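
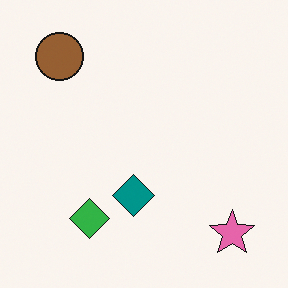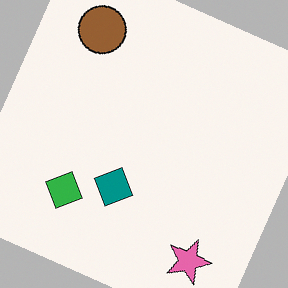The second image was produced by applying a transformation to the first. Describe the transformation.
The transformation is: rotated clockwise by a clearly visible amount.

Every shape is tilted by the same angle and the image corners show triangular fill wedges — a whole-image rotation by a non-right angle.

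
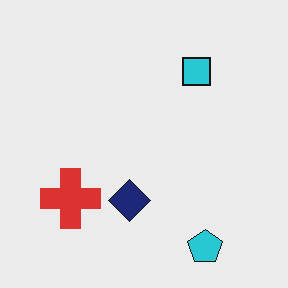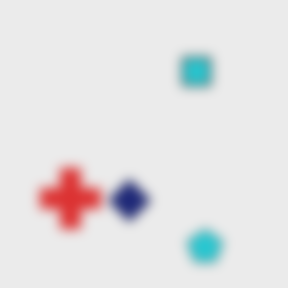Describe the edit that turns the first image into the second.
This is the original image heavily blurred.

Shape edges and outlines are uniformly softened across the whole image.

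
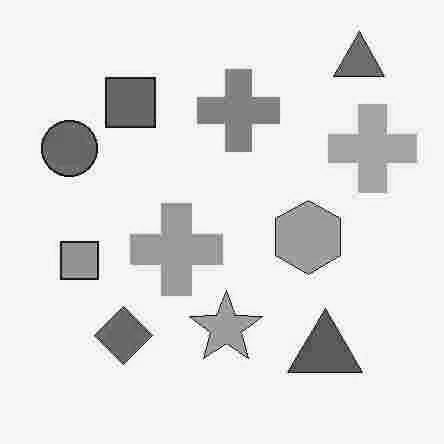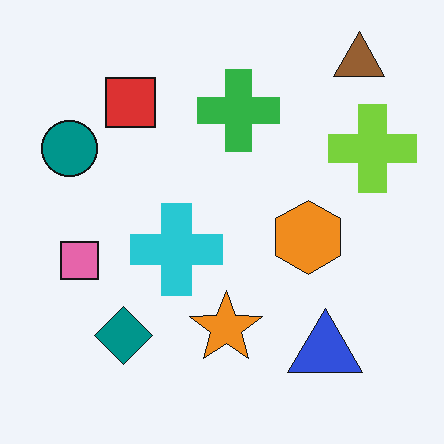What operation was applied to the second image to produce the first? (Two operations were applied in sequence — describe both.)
The first image is the second degraded with heavy JPEG compression, then converted to grayscale.

Blocky 8×8 compression artifacts appear around shape edges and the flat background shows ringing — characteristic JPEG degradation. All color is removed — every shape is now a shade of grey.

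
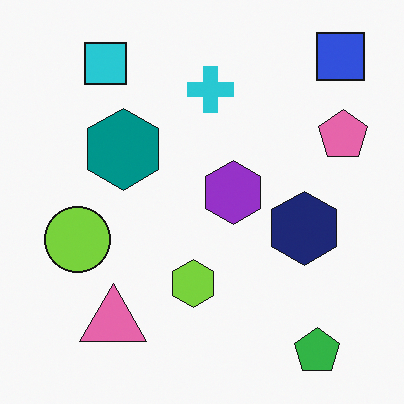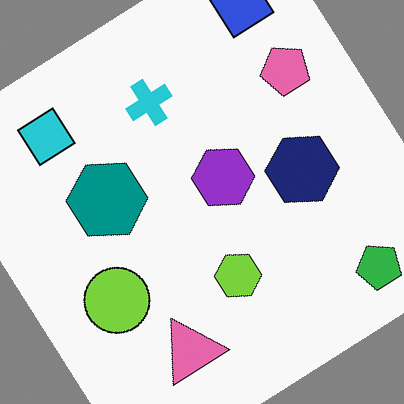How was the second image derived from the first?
This is the original image rotated counter-clockwise by a large amount — several tens of degrees.

Every shape is tilted by the same angle and the image corners show triangular fill wedges — a whole-image rotation by a non-right angle.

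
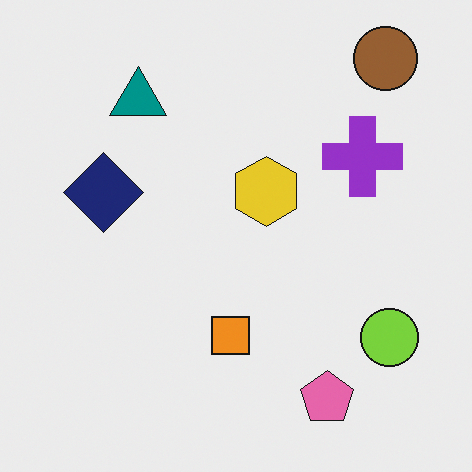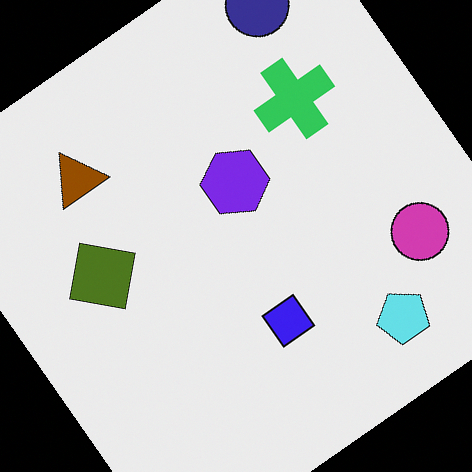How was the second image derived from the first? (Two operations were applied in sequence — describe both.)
The second image is the first rotated counter-clockwise by a large amount — several tens of degrees, then hue-shifted by a large amount.

Every shape is tilted by the same angle and the image corners show triangular fill wedges — a whole-image rotation by a non-right angle. Every shape's color has rotated by the same amount around the hue wheel — a uniform hue shift.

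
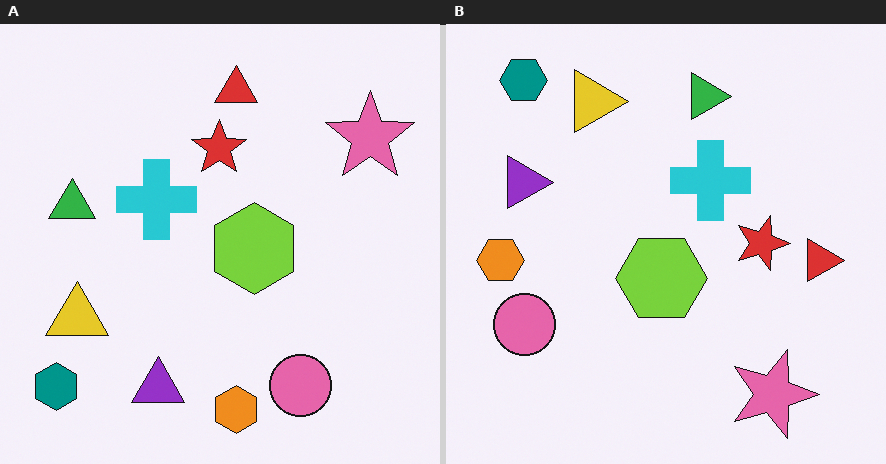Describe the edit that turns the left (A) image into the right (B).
The right (B) image is the left (A) rotated 90° clockwise.

The teal hexagon sits in the bottom-left of the left (A) image and the top-left of the right (B) — consistent with a whole-image 90° clockwise rotation.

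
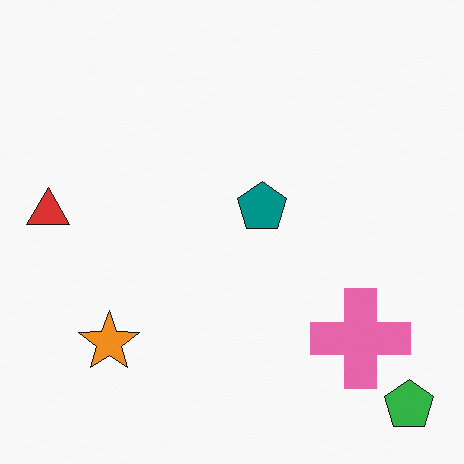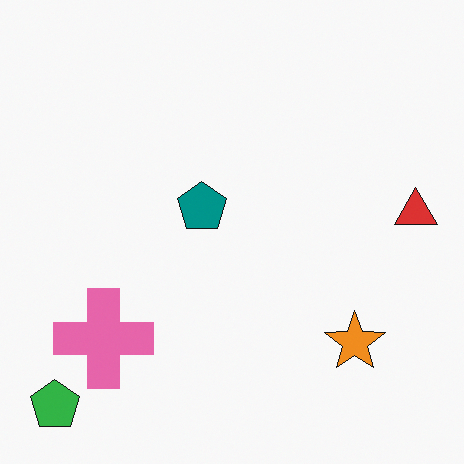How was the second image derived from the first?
The image was flipped horizontally (left ↔ right).

The red triangle is in the left of the first image and the right of the second — shapes on opposite sides of the vertical midline have swapped in a mirror flip.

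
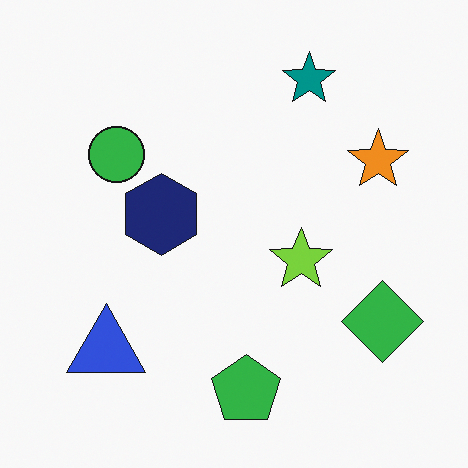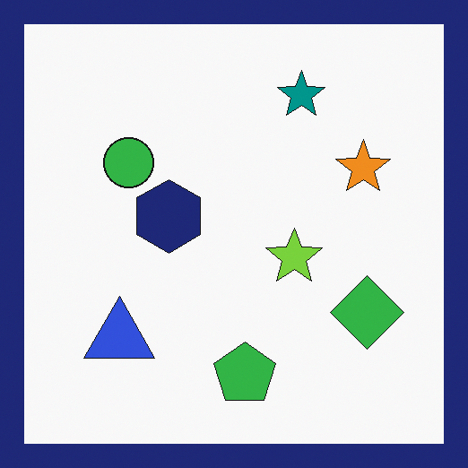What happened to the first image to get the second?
This is the original image framed with a navy border.

A solid navy frame runs around the edge of the second image, with the content slightly shrunk inside it.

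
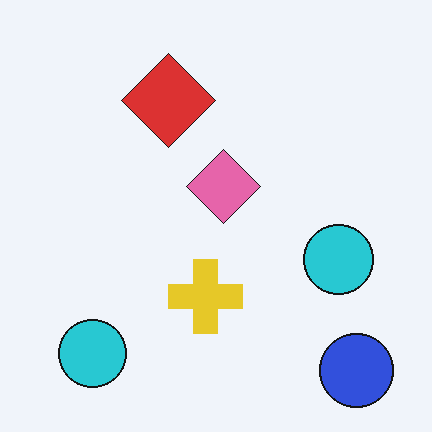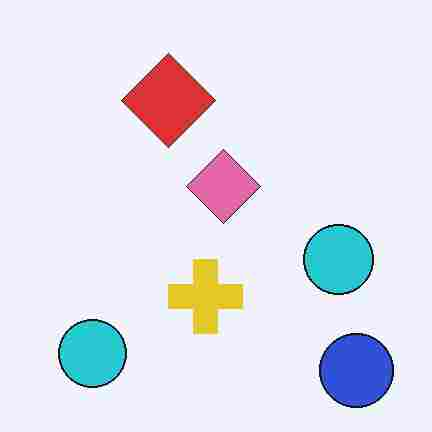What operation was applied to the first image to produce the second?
Degraded with heavy JPEG compression.

Blocky 8×8 compression artifacts appear around shape edges and the flat background shows ringing — characteristic JPEG degradation.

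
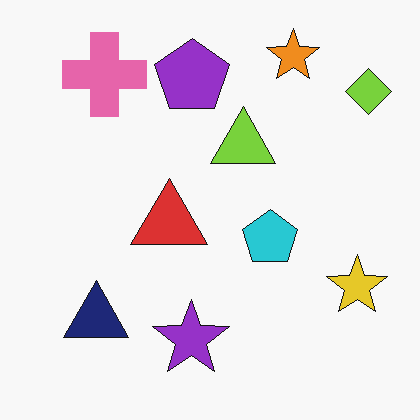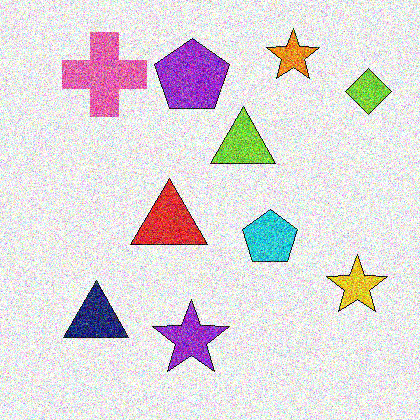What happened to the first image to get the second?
It was degraded with heavy additive noise.

Random speckle covers the whole image, including the flat background.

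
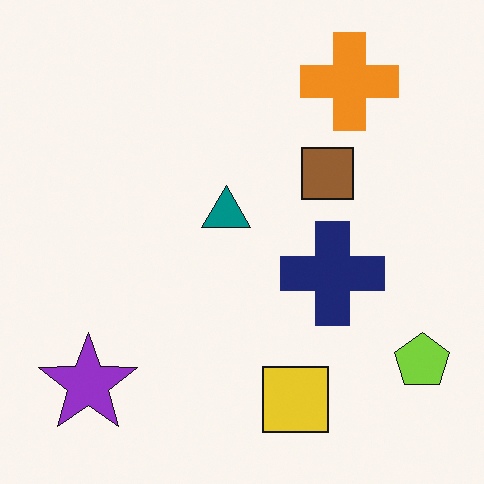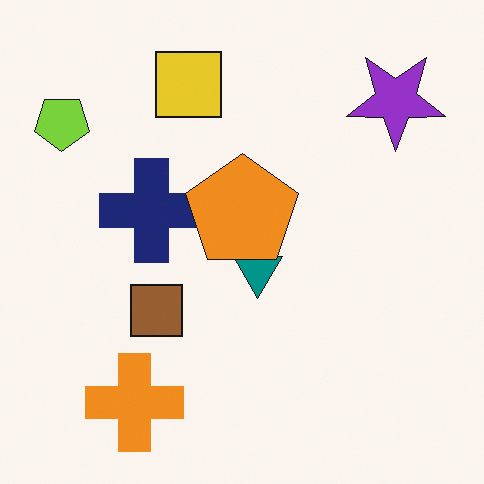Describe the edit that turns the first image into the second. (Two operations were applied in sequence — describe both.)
The image was rotated 180°, then overlaid with an additional orange pentagon.

The lime pentagon sits in the bottom-right of the first image and the top-left of the second — consistent with a whole-image 180° rotation. An orange pentagon appears in the second image that is absent from the first.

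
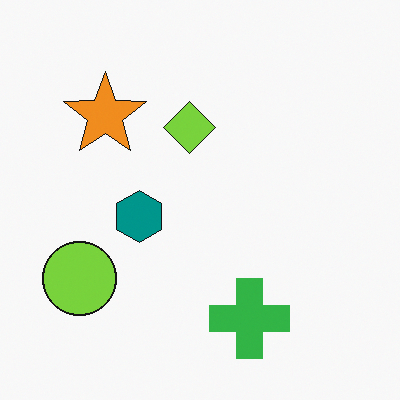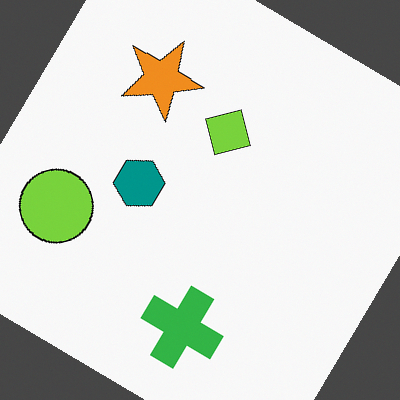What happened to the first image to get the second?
Rotated clockwise by a large amount — several tens of degrees.

Every shape is tilted by the same angle and the image corners show triangular fill wedges — a whole-image rotation by a non-right angle.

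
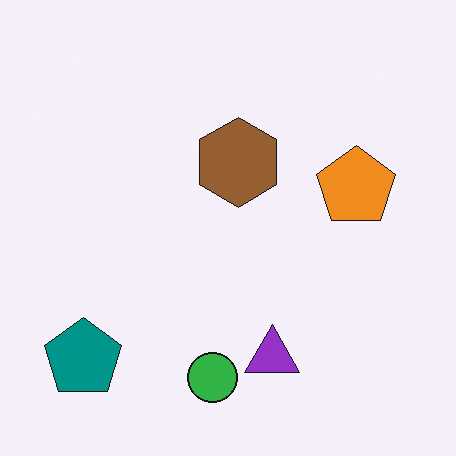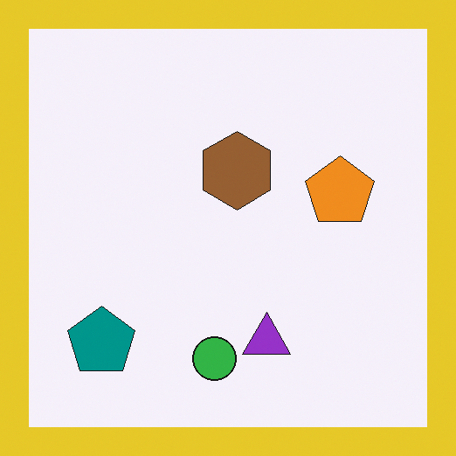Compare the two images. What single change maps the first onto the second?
Framed with a yellow border.

A solid yellow frame runs around the edge of the second image, with the content slightly shrunk inside it.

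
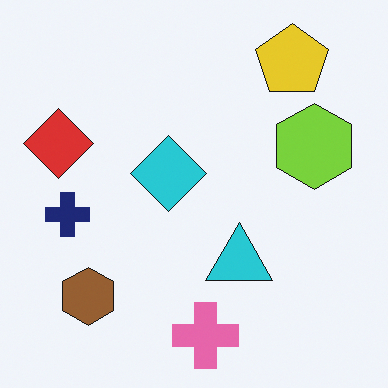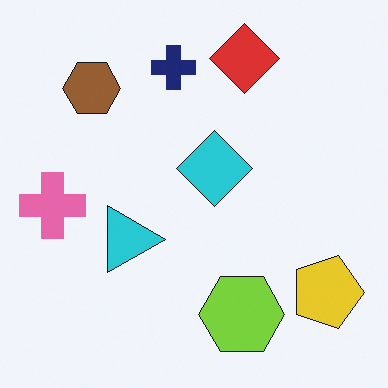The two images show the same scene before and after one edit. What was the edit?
The second image is the first rotated 90° clockwise.

The yellow pentagon sits in the top-right of the first image and the bottom-right of the second — consistent with a whole-image 90° clockwise rotation.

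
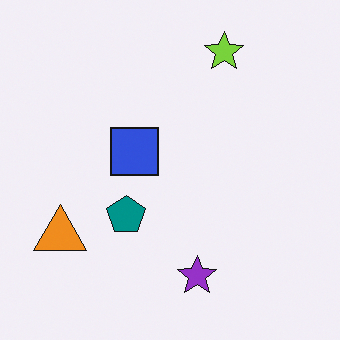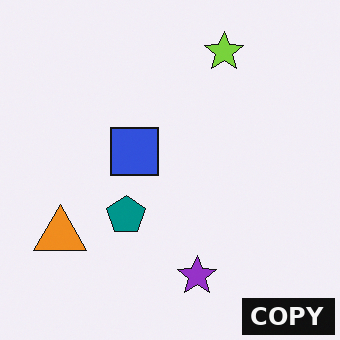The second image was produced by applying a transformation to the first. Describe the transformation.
This is the original image watermarked with the text "COPY" in the lower-right corner.

A dark label reading "COPY" appears in the lower-right corner.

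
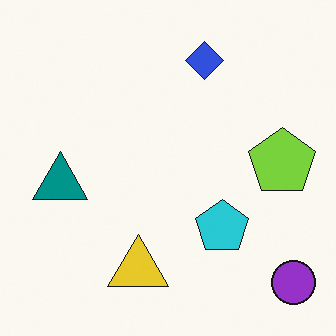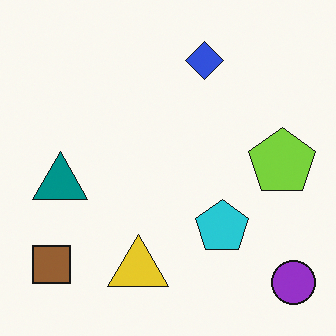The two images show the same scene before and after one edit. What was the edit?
This is the original image overlaid with an additional brown square.

A brown square appears in the second image that is absent from the first.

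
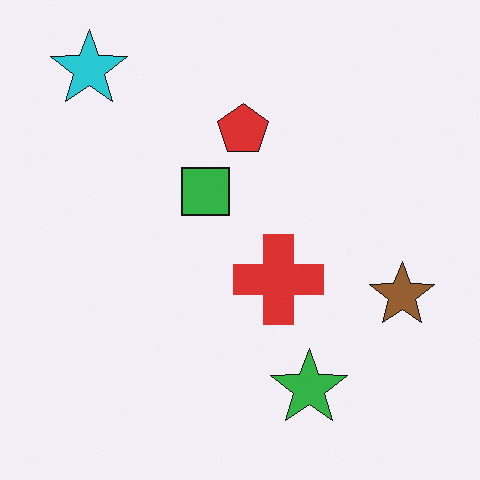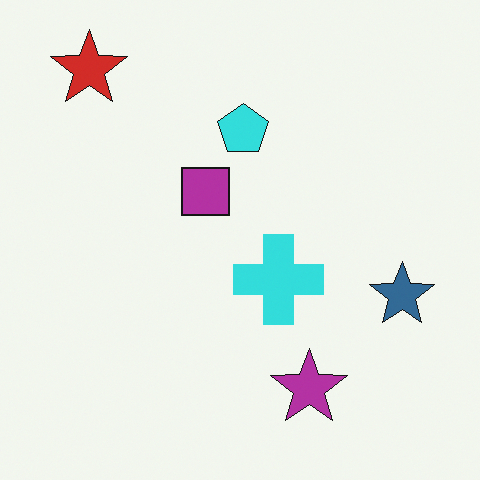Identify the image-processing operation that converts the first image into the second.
It was hue-shifted through roughly half the color wheel.

Every shape's color has rotated by the same amount around the hue wheel — a uniform hue shift.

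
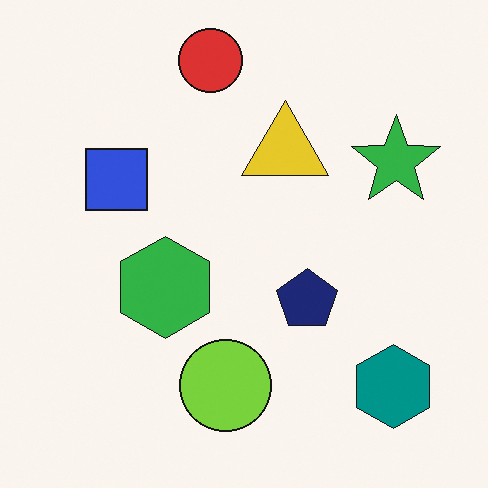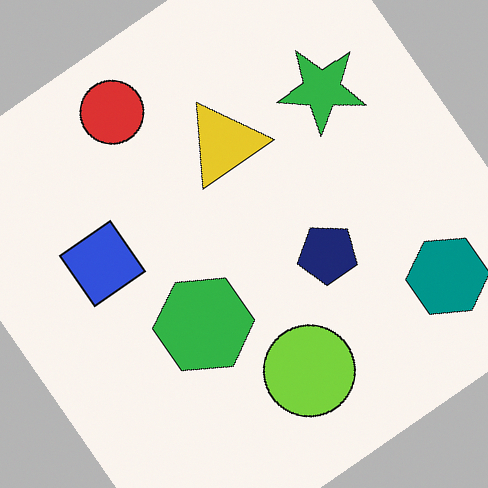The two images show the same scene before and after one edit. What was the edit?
The image was rotated counter-clockwise by a large amount — several tens of degrees.

Every shape is tilted by the same angle and the image corners show triangular fill wedges — a whole-image rotation by a non-right angle.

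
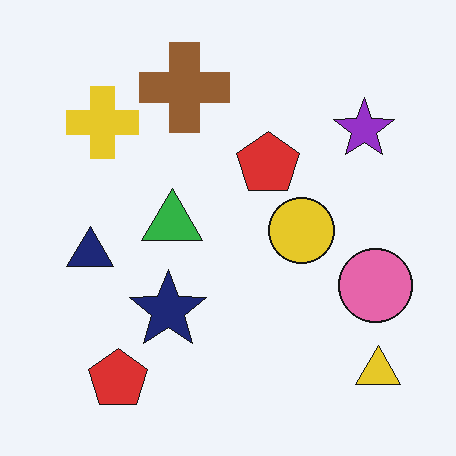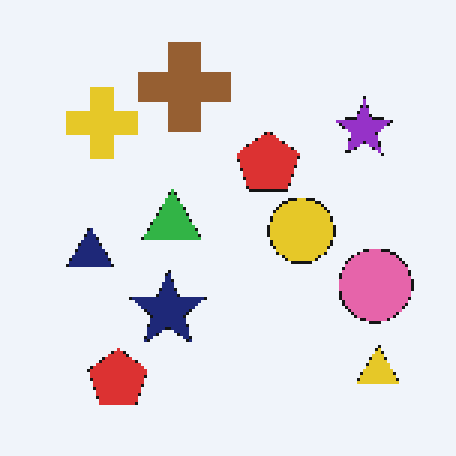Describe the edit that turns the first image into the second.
The second image is the first lightly pixelated (a mild mosaic effect).

Shapes are reduced to large square blocks; fine edges and outlines are lost — a downscale-then-upscale (mosaic) effect.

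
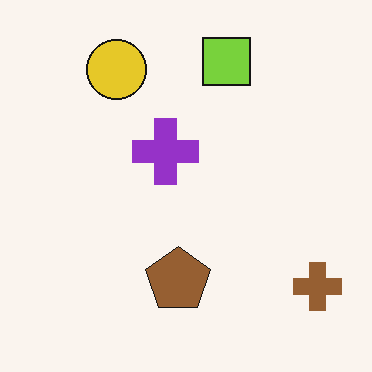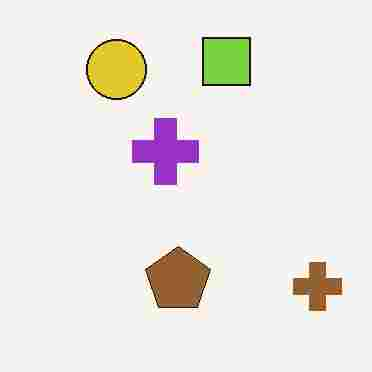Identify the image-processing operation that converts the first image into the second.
The transformation is: degraded with heavy JPEG compression.

Blocky 8×8 compression artifacts appear around shape edges and the flat background shows ringing — characteristic JPEG degradation.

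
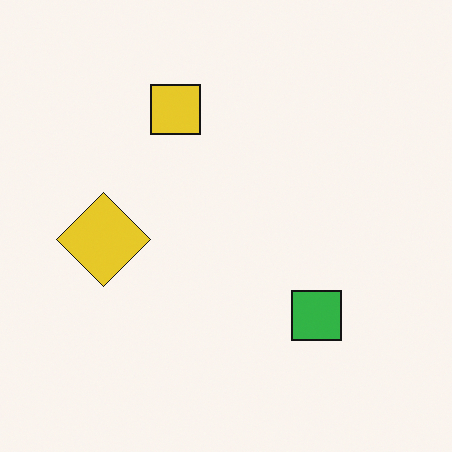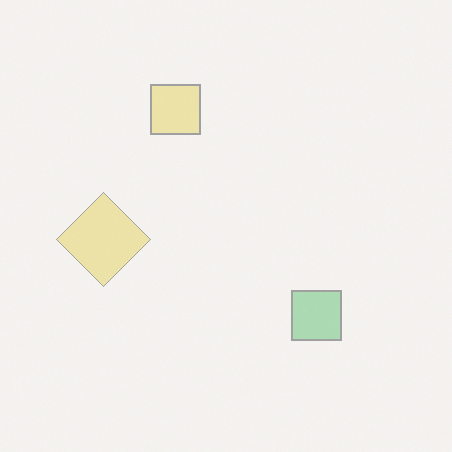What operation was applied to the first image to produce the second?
Washed out (contrast reduced).

Tones are pushed toward mid-grey across the whole image — a global contrast change.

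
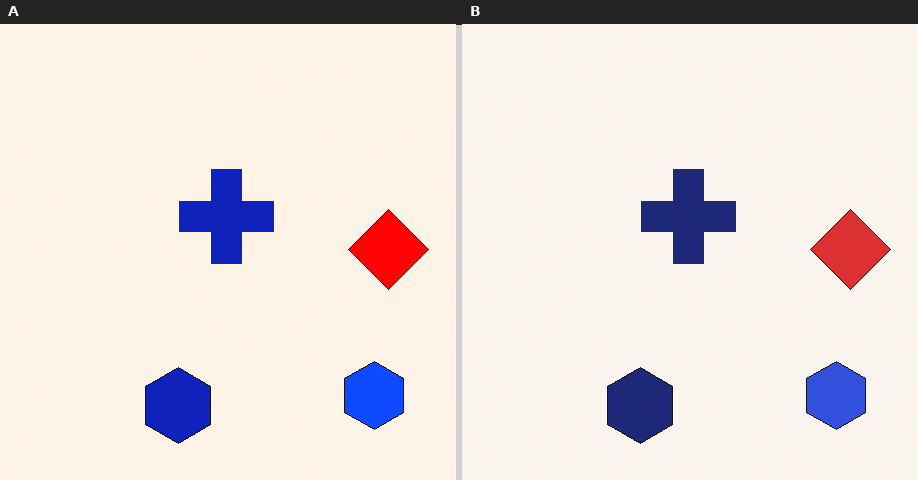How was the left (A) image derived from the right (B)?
The image was made much more vivid (saturation change).

All colors are more vivid — a global saturation change.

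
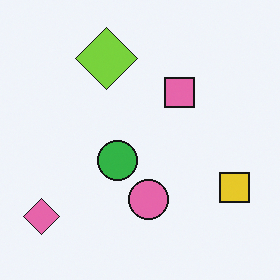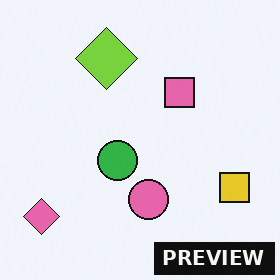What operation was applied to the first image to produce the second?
The second image is the first watermarked with the text "PREVIEW" in the lower-right corner.

A dark label reading "PREVIEW" appears in the lower-right corner.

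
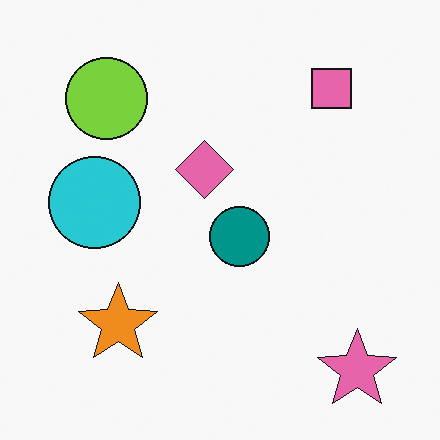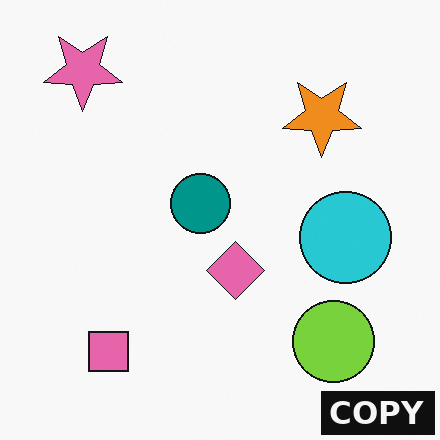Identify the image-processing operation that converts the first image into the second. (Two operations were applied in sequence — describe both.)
This is the original image rotated 180°, then watermarked with the text "COPY" in the lower-right corner.

The pink star sits in the bottom-right of the first image and the top-left of the second — consistent with a whole-image 180° rotation. A dark label reading "COPY" appears in the lower-right corner.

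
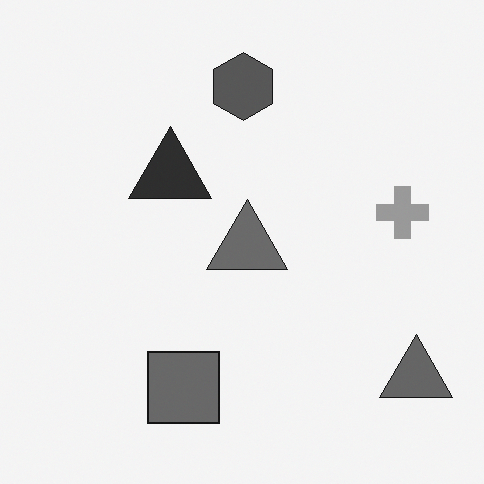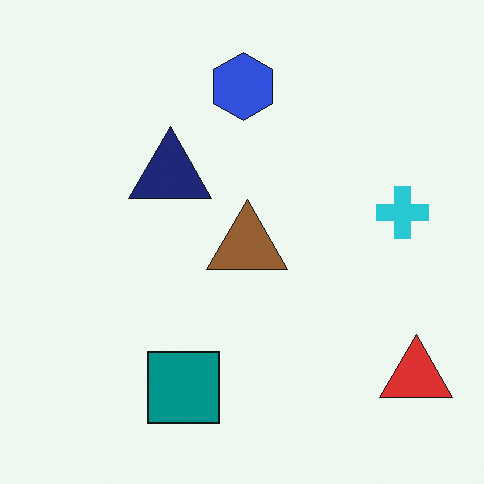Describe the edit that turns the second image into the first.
The transformation is: converted to grayscale.

All color is removed — every shape is now a shade of grey.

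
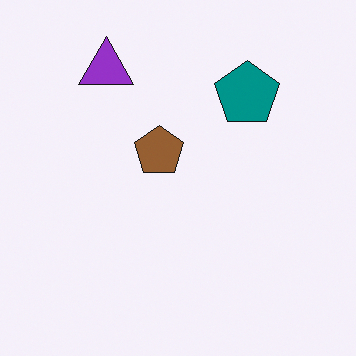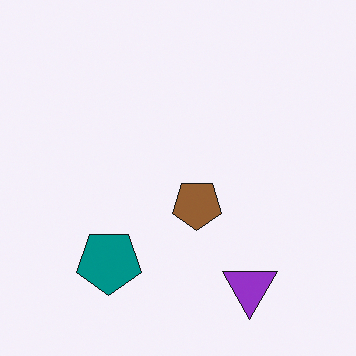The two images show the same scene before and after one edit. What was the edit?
It was rotated 180°.

The purple triangle sits in the top-left of the first image and the bottom-right of the second — consistent with a whole-image 180° rotation.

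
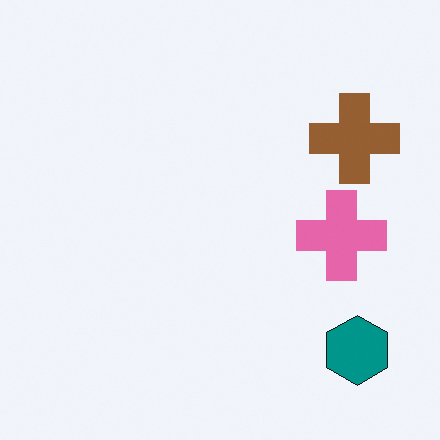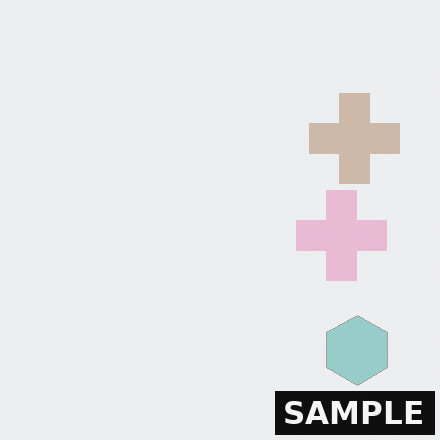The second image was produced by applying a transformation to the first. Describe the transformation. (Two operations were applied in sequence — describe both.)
The second image is the first washed out (contrast reduced), then watermarked with the text "SAMPLE" in the lower-right corner.

Tones are pushed toward mid-grey across the whole image — a global contrast change. A dark label reading "SAMPLE" appears in the lower-right corner.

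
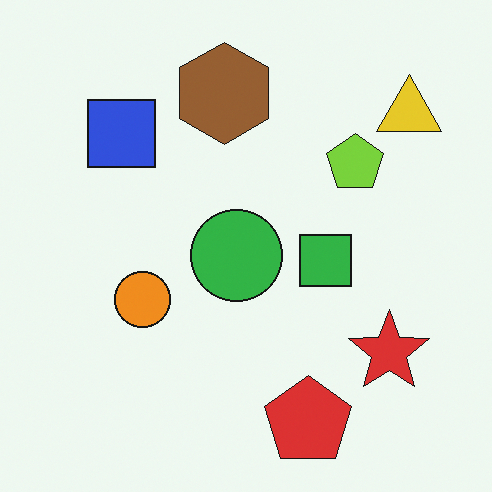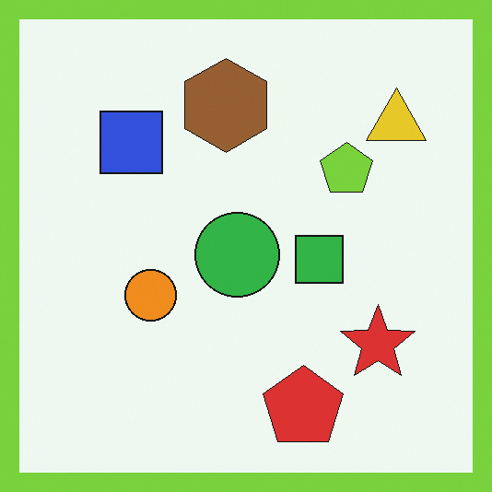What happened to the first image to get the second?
The second image is the first framed with a lime border.

A solid lime frame runs around the edge of the second image, with the content slightly shrunk inside it.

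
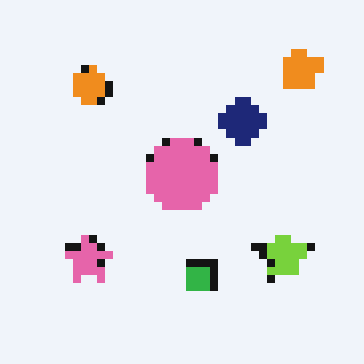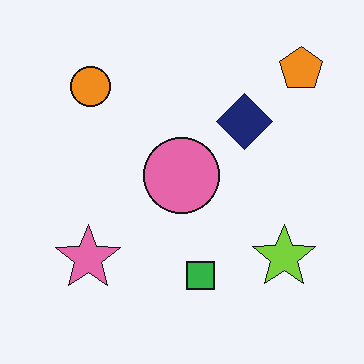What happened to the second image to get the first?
The transformation is: moderately pixelated.

Shapes are reduced to large square blocks; fine edges and outlines are lost — a downscale-then-upscale (mosaic) effect.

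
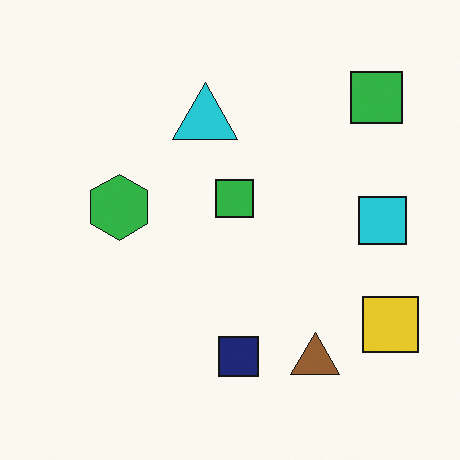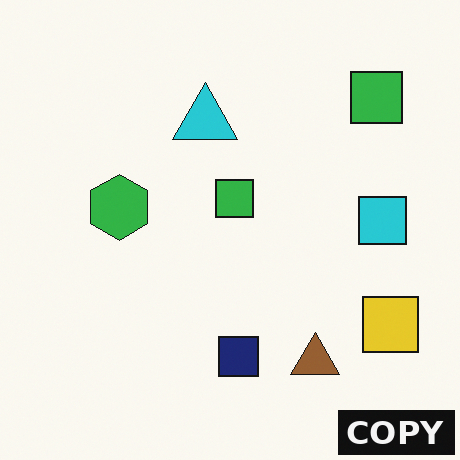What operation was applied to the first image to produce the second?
This is the original image watermarked with the text "COPY" in the lower-right corner.

A dark label reading "COPY" appears in the lower-right corner.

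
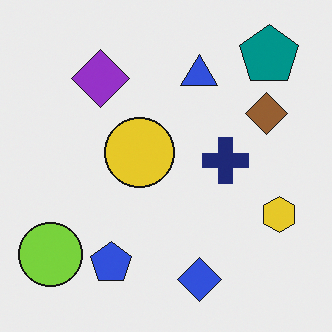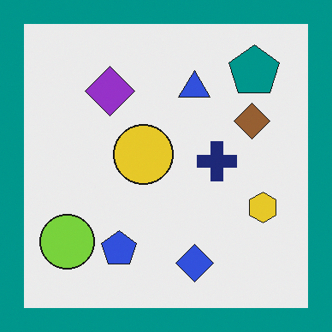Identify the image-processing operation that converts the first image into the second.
The transformation is: framed with a teal border.

A solid teal frame runs around the edge of the second image, with the content slightly shrunk inside it.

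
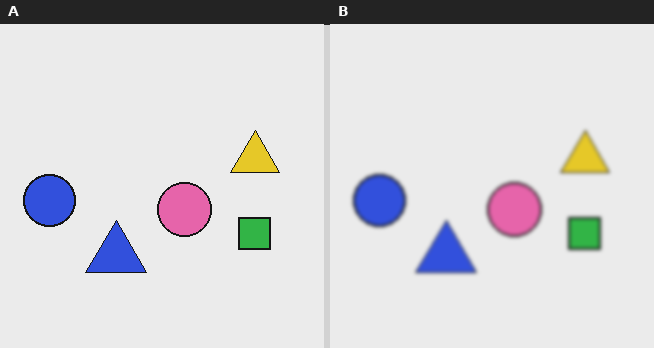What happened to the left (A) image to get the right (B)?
The right (B) image is the left (A) slightly softened.

Shape edges and outlines are uniformly softened across the whole image.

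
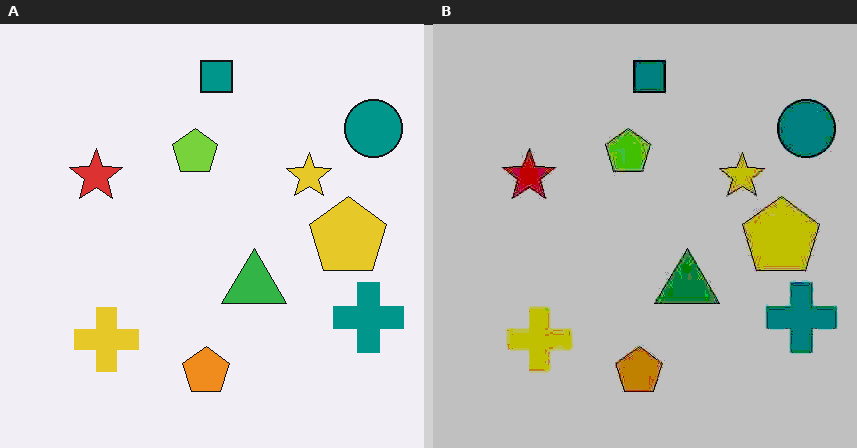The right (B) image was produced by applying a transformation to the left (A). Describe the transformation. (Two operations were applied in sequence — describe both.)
This is the original image heavily JPEG-compressed with obvious blocking artifacts, then heavily posterized to just a handful of flat colors.

Blocky 8×8 compression artifacts appear around shape edges and the flat background shows ringing — characteristic JPEG degradation. Each flat color has snapped to a coarser quantized level — most visibly, the near-white background has dropped to a flat grey.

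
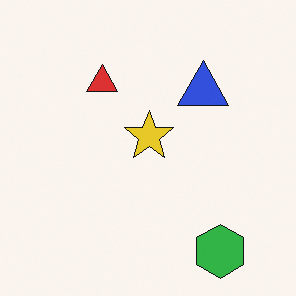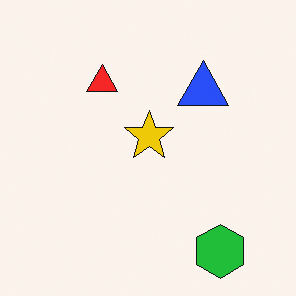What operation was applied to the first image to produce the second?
The image was slightly oversaturated.

All colors are more vivid — a global saturation change.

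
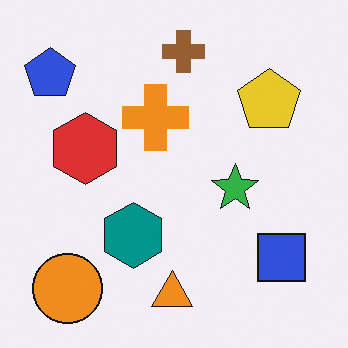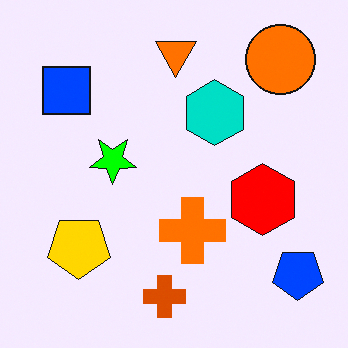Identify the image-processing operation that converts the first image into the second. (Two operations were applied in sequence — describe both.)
Rotated 180°, then made much more vivid (saturation change).

The blue pentagon sits in the top-left of the first image and the bottom-right of the second — consistent with a whole-image 180° rotation. All colors are more vivid — a global saturation change.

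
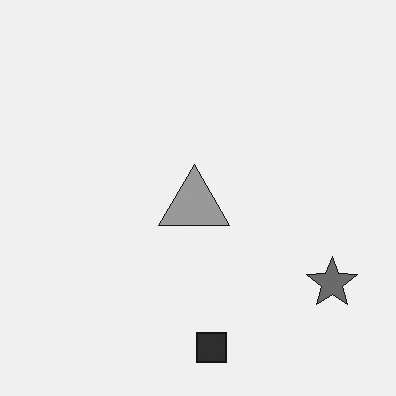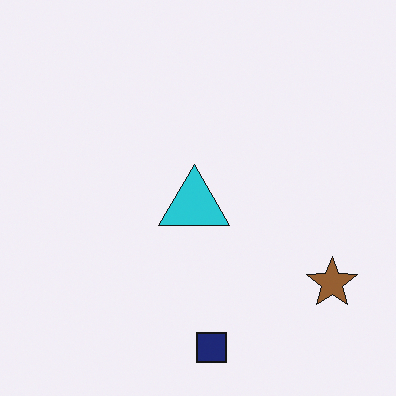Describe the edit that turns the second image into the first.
The transformation is: converted to grayscale.

All color is removed — every shape is now a shade of grey.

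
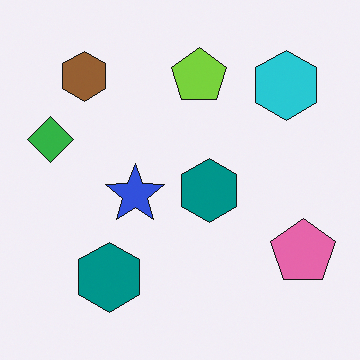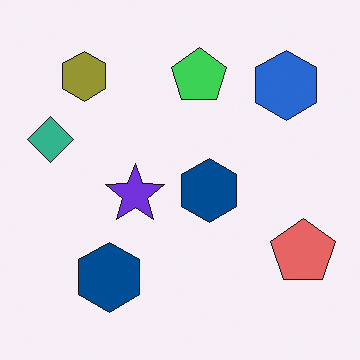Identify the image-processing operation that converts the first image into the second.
This is the original image hue-shifted slightly.

Every shape's color has rotated by the same amount around the hue wheel — a uniform hue shift.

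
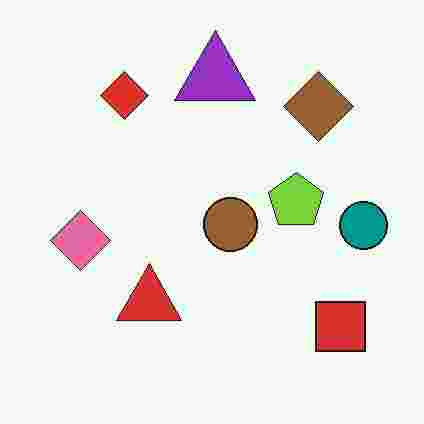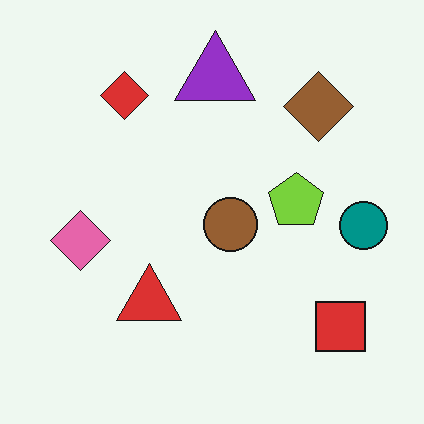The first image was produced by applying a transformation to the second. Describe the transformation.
This is the original image heavily JPEG-compressed with obvious blocking artifacts.

Blocky 8×8 compression artifacts appear around shape edges and the flat background shows ringing — characteristic JPEG degradation.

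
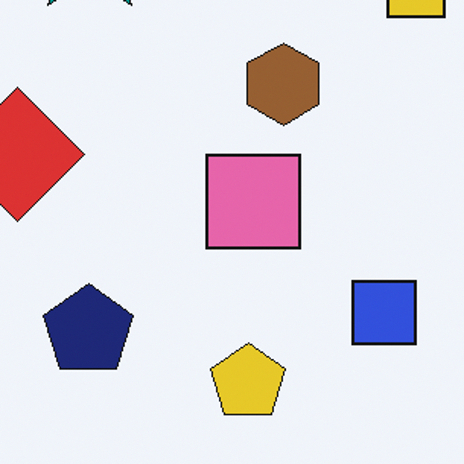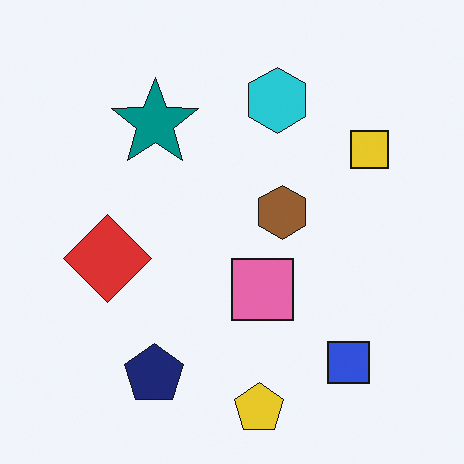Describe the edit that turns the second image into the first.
The transformation is: cropped slightly and scaled back up.

The visible shapes are larger and the field of view is narrower; shapes near the original edges may be partly or wholly outside the frame — a crop-and-rescale.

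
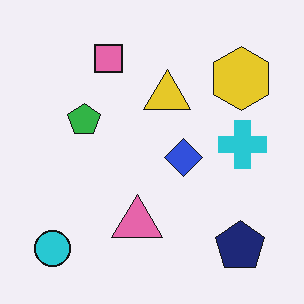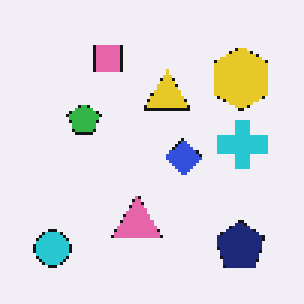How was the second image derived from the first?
This is the original image lightly pixelated (a mild mosaic effect).

Shapes are reduced to large square blocks; fine edges and outlines are lost — a downscale-then-upscale (mosaic) effect.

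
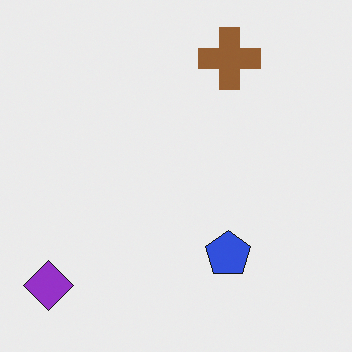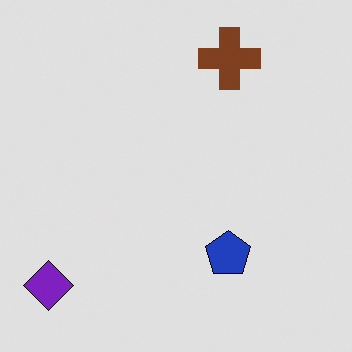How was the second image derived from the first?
The transformation is: moderately posterized.

Each flat color has snapped to a coarser quantized level — most visibly, the near-white background has dropped to a flat grey.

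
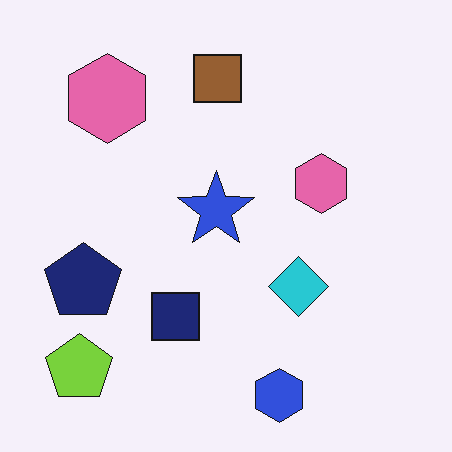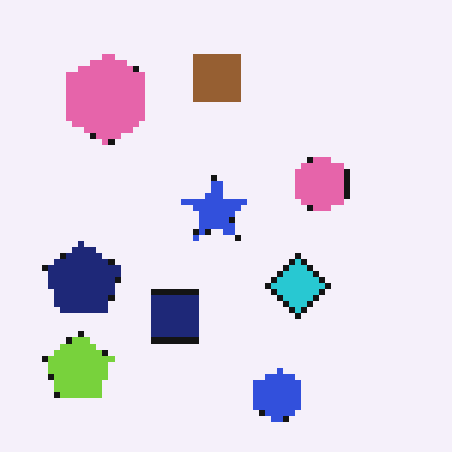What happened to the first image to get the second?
The image was pixelated into visible square blocks.

Shapes are reduced to large square blocks; fine edges and outlines are lost — a downscale-then-upscale (mosaic) effect.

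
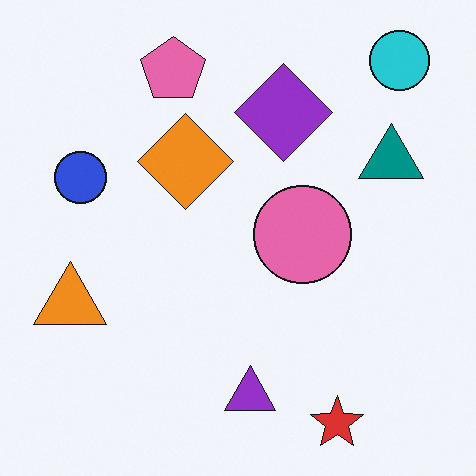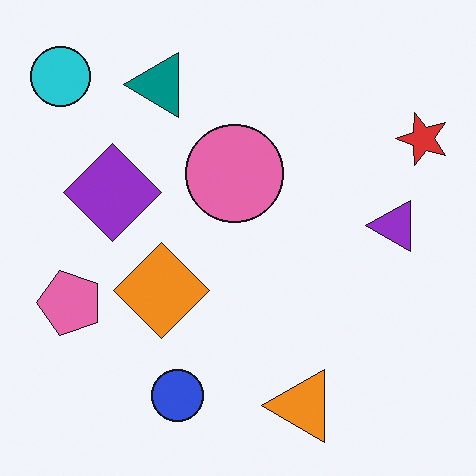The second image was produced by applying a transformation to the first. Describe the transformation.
Rotated 90° counter-clockwise.

The cyan circle sits in the top-right of the first image and the top-left of the second — consistent with a whole-image 90° counter-clockwise rotation.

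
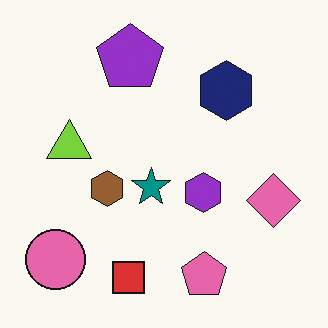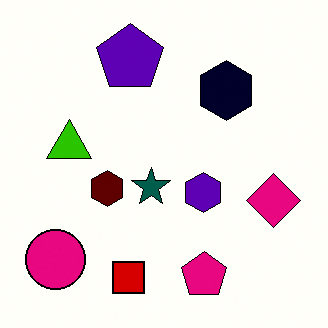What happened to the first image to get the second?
The image was boosted in contrast.

Tones are pushed away from mid-grey across the whole image — a global contrast change.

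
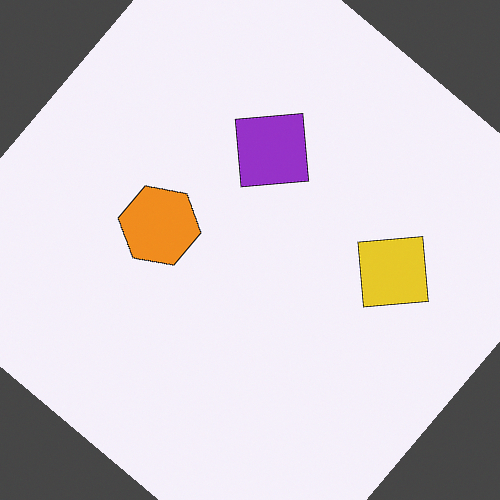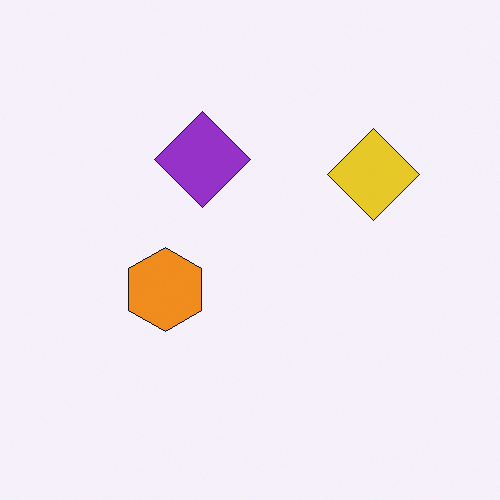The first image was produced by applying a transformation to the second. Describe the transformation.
The first image is the second rotated clockwise by a large amount — several tens of degrees.

Every shape is tilted by the same angle and the image corners show triangular fill wedges — a whole-image rotation by a non-right angle.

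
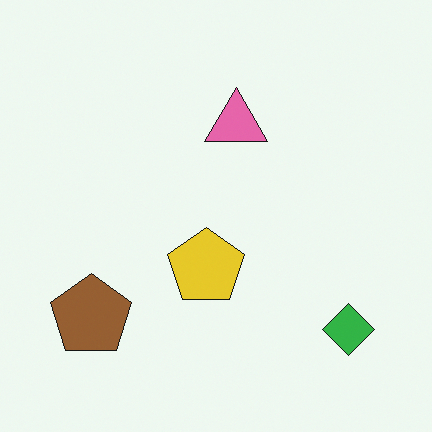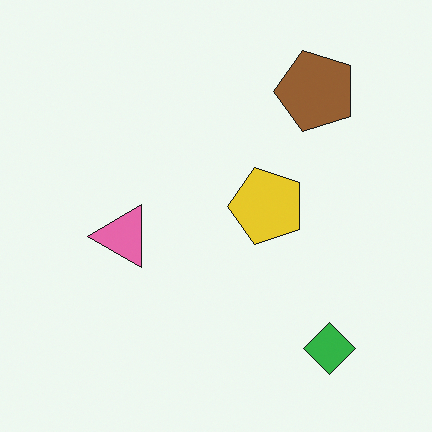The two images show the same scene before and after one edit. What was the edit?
This is the original image transposed (reflected across the top-left ↔ bottom-right diagonal).

Shapes have swapped their row and column positions — what was in the top-right is now in the bottom-left — a diagonal reflection.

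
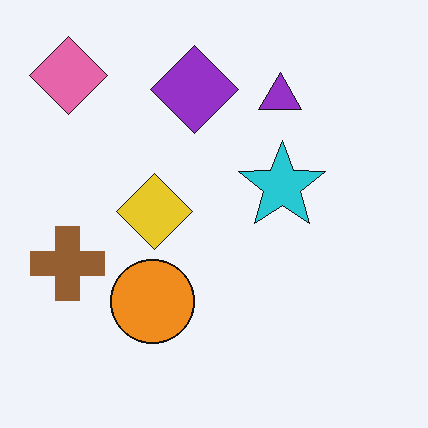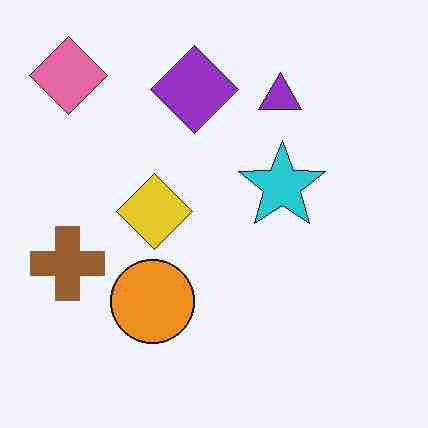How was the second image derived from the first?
This is the original image degraded with heavy JPEG compression.

Blocky 8×8 compression artifacts appear around shape edges and the flat background shows ringing — characteristic JPEG degradation.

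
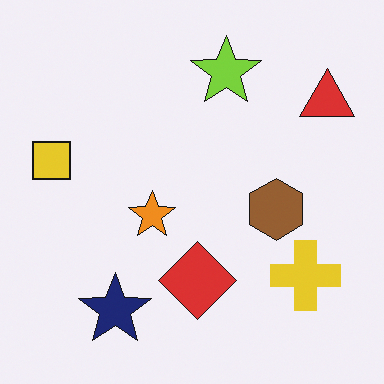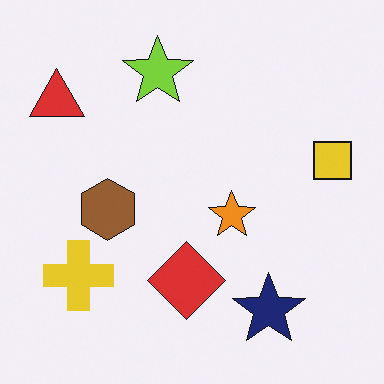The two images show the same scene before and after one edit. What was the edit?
The transformation is: flipped horizontally (left ↔ right).

The yellow square is in the left of the first image and the right of the second — shapes on opposite sides of the vertical midline have swapped in a mirror flip.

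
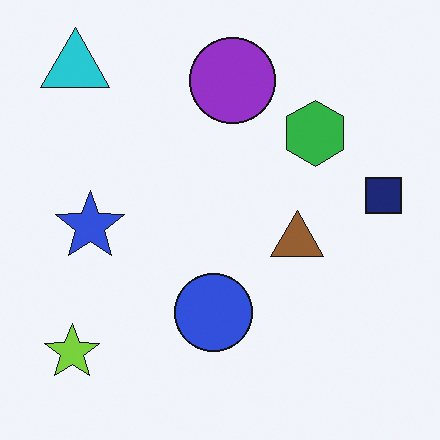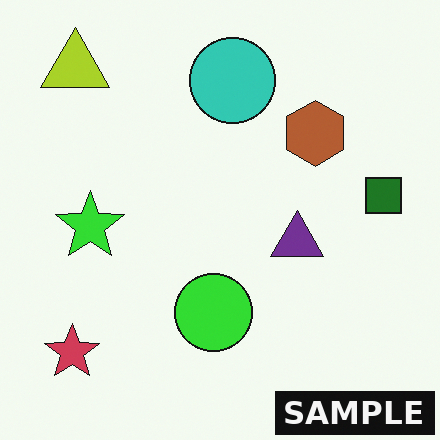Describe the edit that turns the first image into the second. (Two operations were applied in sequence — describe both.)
The image was hue-shifted by a large amount, then watermarked with the text "SAMPLE" in the lower-right corner.

Every shape's color has rotated by the same amount around the hue wheel — a uniform hue shift. A dark label reading "SAMPLE" appears in the lower-right corner.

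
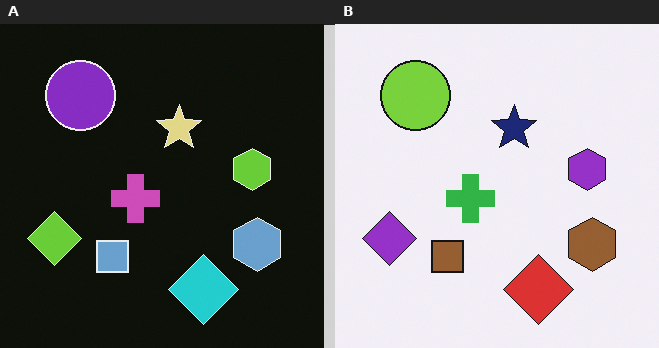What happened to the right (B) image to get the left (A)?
The image was color-inverted (negative).

The light background has become dark and every shape's color is its complement — a photographic negative.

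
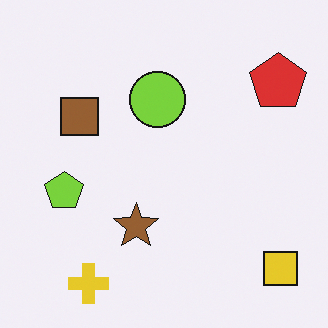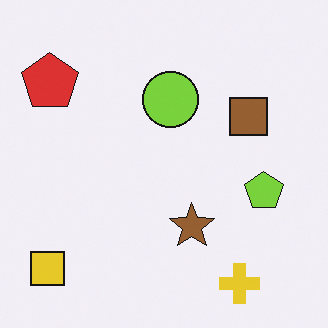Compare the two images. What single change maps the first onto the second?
The transformation is: flipped horizontally (left ↔ right).

The yellow square is in the bottom-right of the first image and the bottom-left of the second — shapes on opposite sides of the vertical midline have swapped in a mirror flip.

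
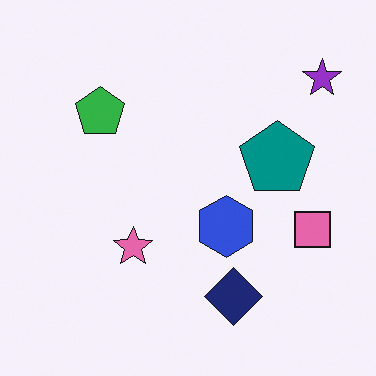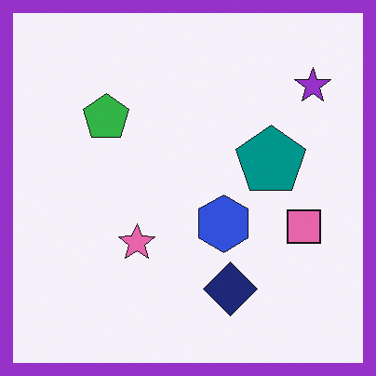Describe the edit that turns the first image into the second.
The second image is the first framed with a purple border.

A solid purple frame runs around the edge of the second image, with the content slightly shrunk inside it.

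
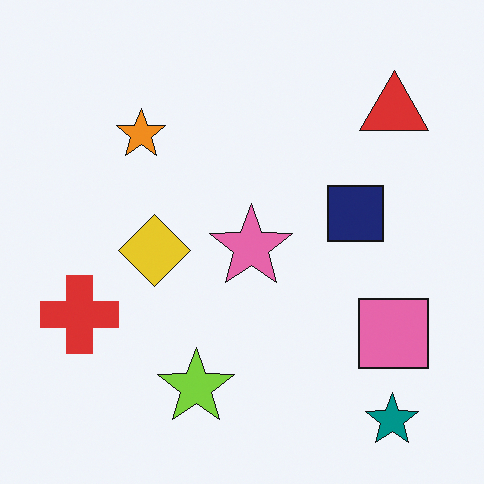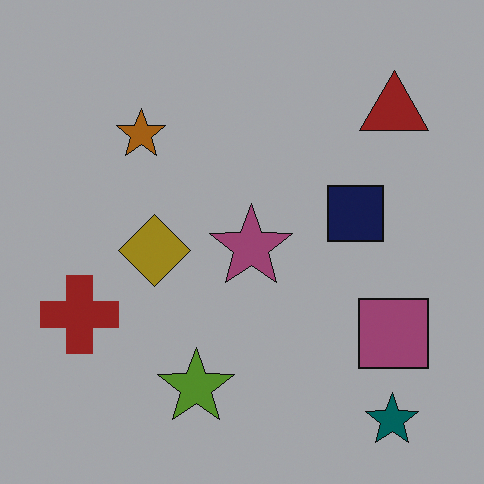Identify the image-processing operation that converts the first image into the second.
Noticeably darkened.

Every pixel — background and shapes alike — is uniformly darkened.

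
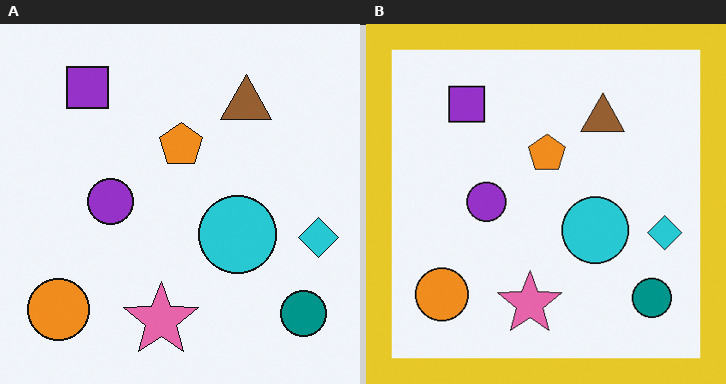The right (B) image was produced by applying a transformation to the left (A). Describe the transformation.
The transformation is: framed with a yellow border.

A solid yellow frame runs around the edge of the right (B) image, with the content slightly shrunk inside it.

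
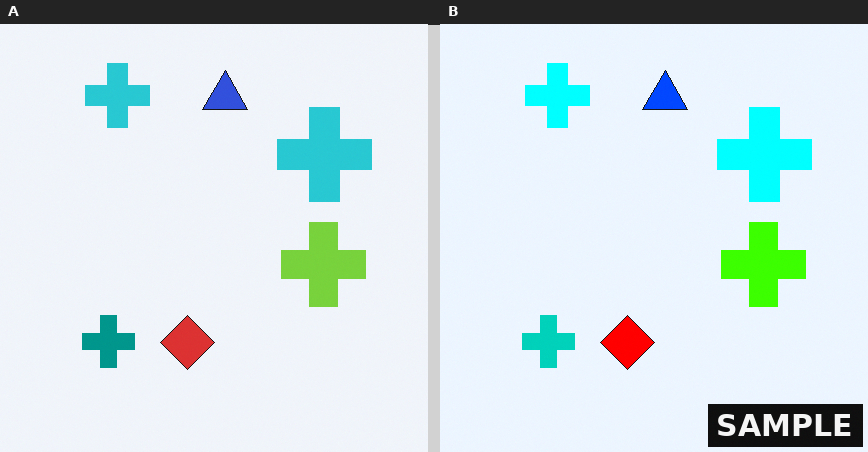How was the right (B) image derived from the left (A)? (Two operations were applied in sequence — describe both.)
It was heavily oversaturated, then watermarked with the text "SAMPLE" in the lower-right corner.

All colors are more vivid — a global saturation change. A dark label reading "SAMPLE" appears in the lower-right corner.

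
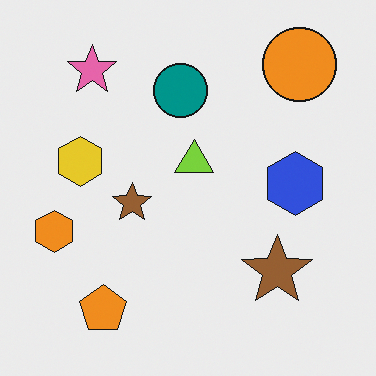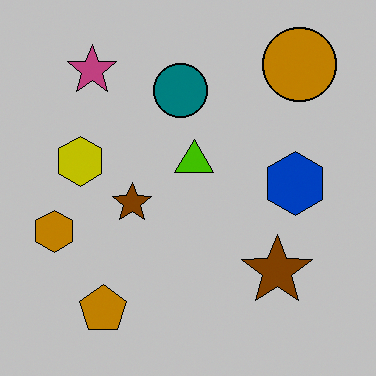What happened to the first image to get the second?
Heavily posterized to just a handful of flat colors.

Each flat color has snapped to a coarser quantized level — most visibly, the near-white background has dropped to a flat grey.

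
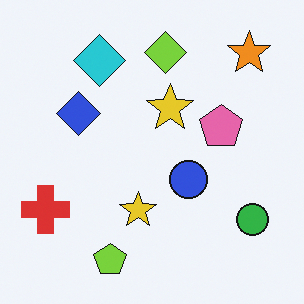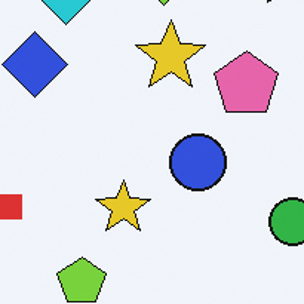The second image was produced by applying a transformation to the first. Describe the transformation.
The second image is the first cropped to a modestly smaller region and rescaled.

The visible shapes are larger and the field of view is narrower; shapes near the original edges may be partly or wholly outside the frame — a crop-and-rescale.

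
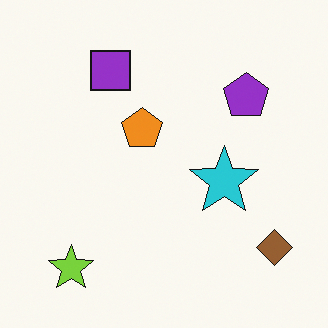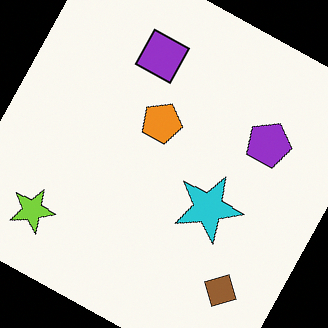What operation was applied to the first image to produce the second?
It was rotated clockwise by a clearly visible amount.

Every shape is tilted by the same angle and the image corners show triangular fill wedges — a whole-image rotation by a non-right angle.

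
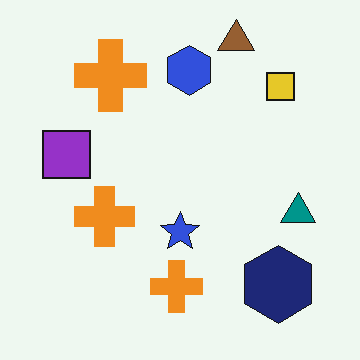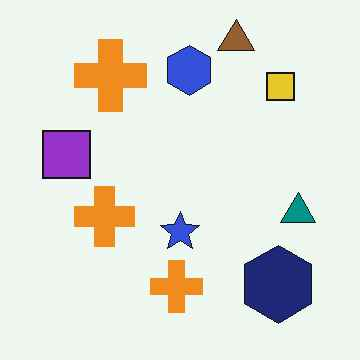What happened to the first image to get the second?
This is the original image JPEG-compressed with visible artifacts.

Blocky 8×8 compression artifacts appear around shape edges and the flat background shows ringing — characteristic JPEG degradation.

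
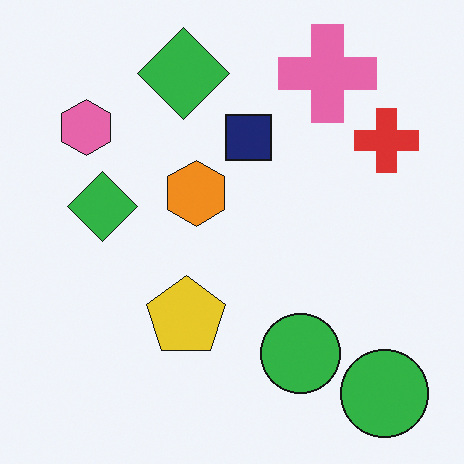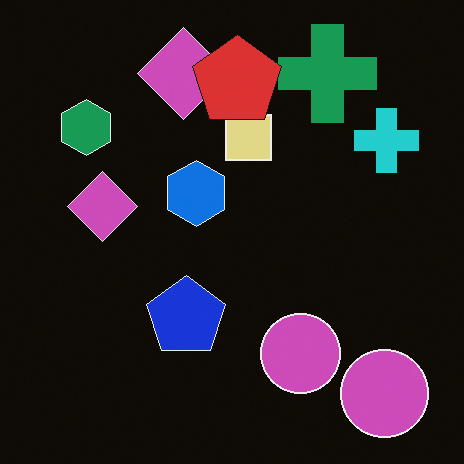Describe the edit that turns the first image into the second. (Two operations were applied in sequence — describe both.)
Color-inverted (negative), then overlaid with an additional red pentagon.

The light background has become dark and every shape's color is its complement — a photographic negative. A red pentagon appears in the second image that is absent from the first.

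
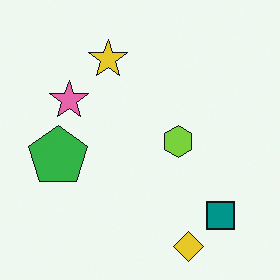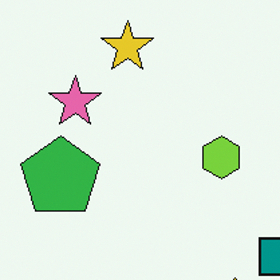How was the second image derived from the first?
It was cropped slightly and scaled back up.

The visible shapes are larger and the field of view is narrower; shapes near the original edges may be partly or wholly outside the frame — a crop-and-rescale.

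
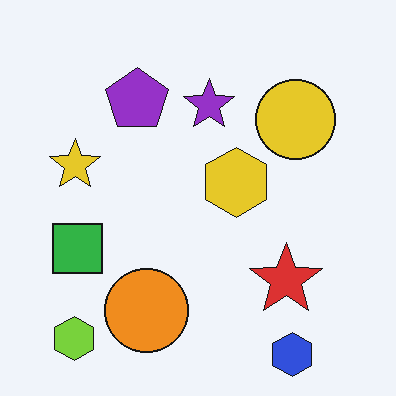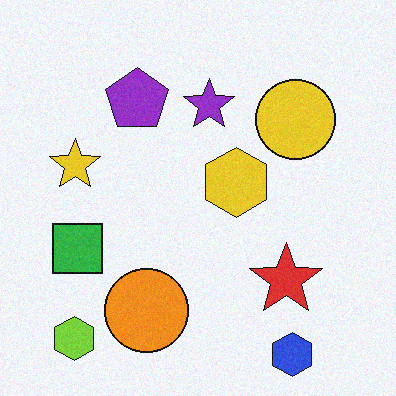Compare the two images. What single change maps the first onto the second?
It was degraded with a light layer of grain.

Random speckle covers the whole image, including the flat background.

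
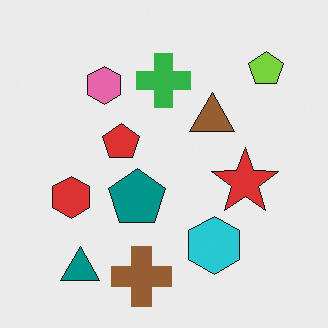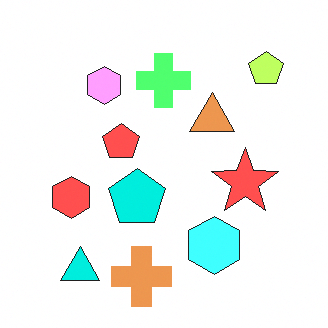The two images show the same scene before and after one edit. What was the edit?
The second image is the first noticeably brightened.

Every pixel — background and shapes alike — is uniformly brightened.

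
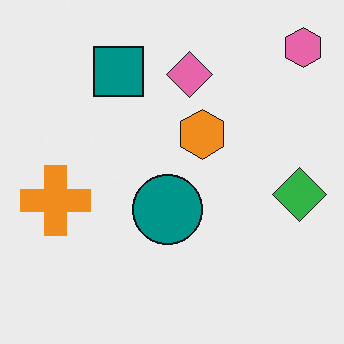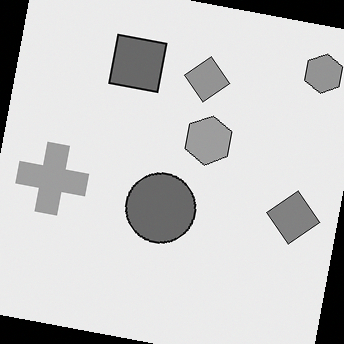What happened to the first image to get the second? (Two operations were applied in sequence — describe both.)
It was converted to grayscale, then rotated clockwise by a small amount.

All color is removed — every shape is now a shade of grey. Every shape is tilted by the same angle and the image corners show triangular fill wedges — a whole-image rotation by a non-right angle.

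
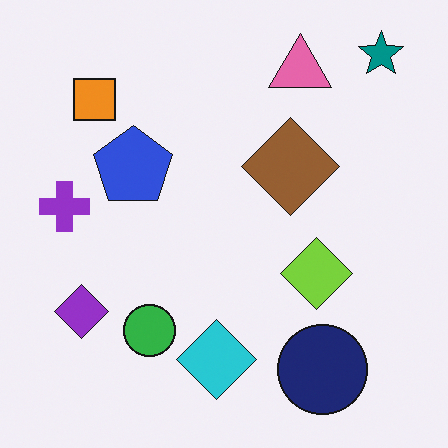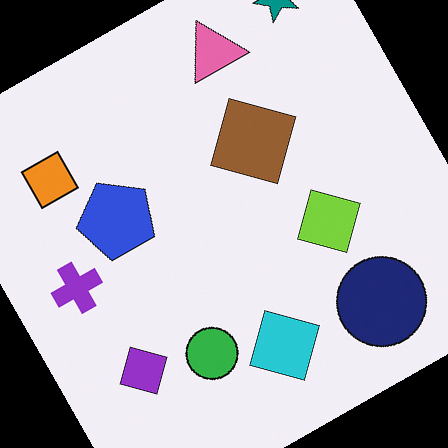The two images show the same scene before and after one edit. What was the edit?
Rotated counter-clockwise by a moderate amount.

Every shape is tilted by the same angle and the image corners show triangular fill wedges — a whole-image rotation by a non-right angle.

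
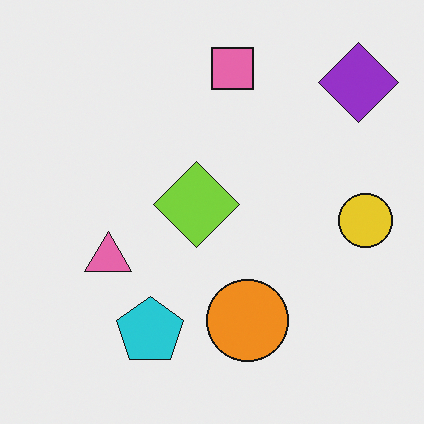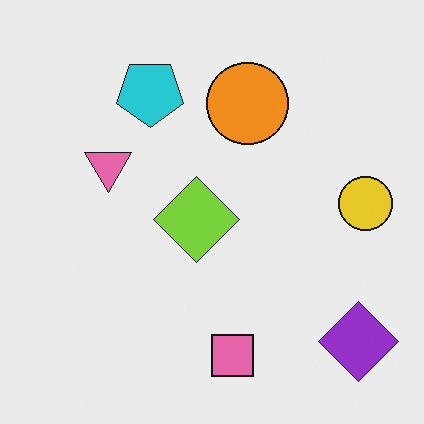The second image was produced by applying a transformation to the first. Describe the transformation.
The image was flipped vertically (top ↔ bottom).

The pink square is in the top of the first image and the bottom of the second — shapes on opposite sides of the horizontal midline have swapped in a mirror flip.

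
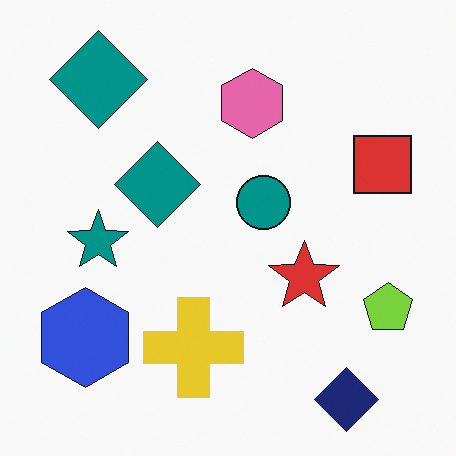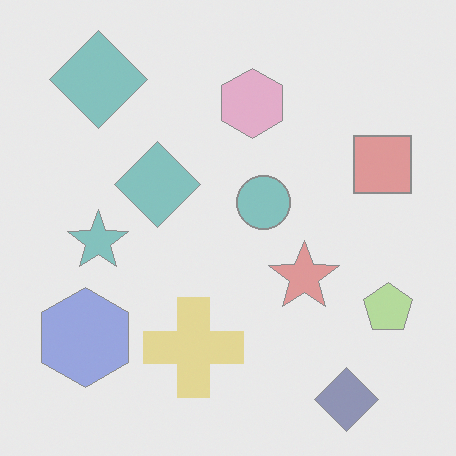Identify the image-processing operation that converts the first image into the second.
The second image is the first washed out (contrast reduced).

Tones are pushed toward mid-grey across the whole image — a global contrast change.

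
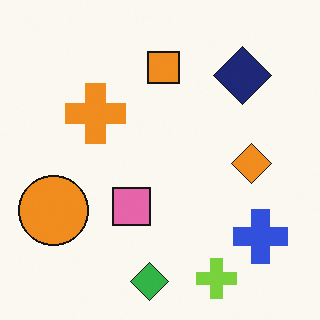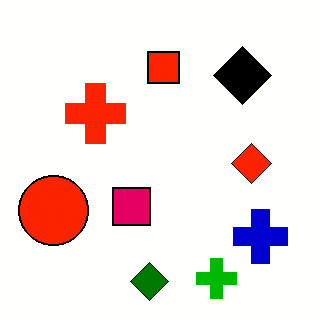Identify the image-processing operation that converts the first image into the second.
The image was given much higher contrast.

Tones are pushed away from mid-grey across the whole image — a global contrast change.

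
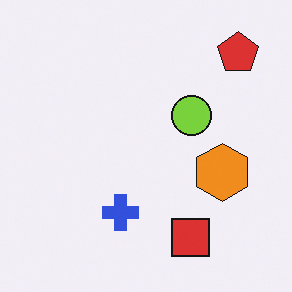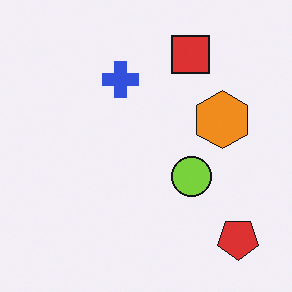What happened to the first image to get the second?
The second image is the first flipped vertically (top ↔ bottom).

The red pentagon is in the top-right of the first image and the bottom-right of the second — shapes on opposite sides of the horizontal midline have swapped in a mirror flip.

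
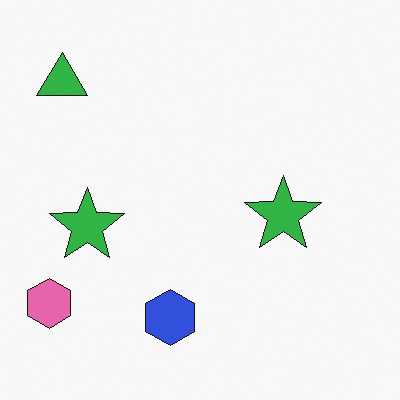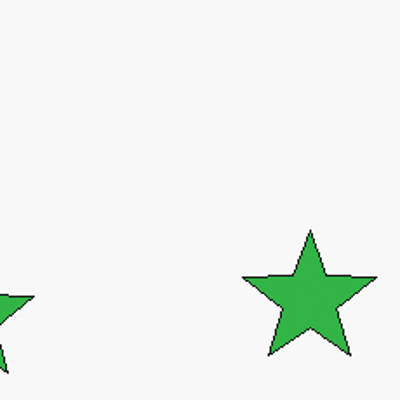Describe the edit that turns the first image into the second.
The second image is the first cropped to a noticeably smaller region and rescaled.

The visible shapes are larger and the field of view is narrower; shapes near the original edges may be partly or wholly outside the frame — a crop-and-rescale.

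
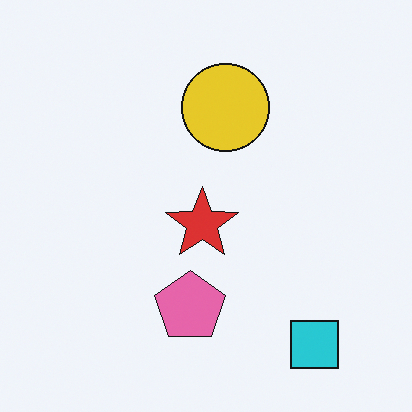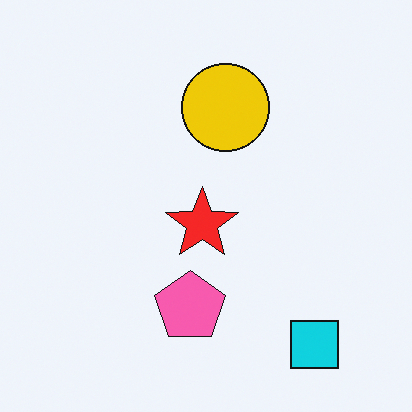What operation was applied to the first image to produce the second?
It was slightly oversaturated.

All colors are more vivid — a global saturation change.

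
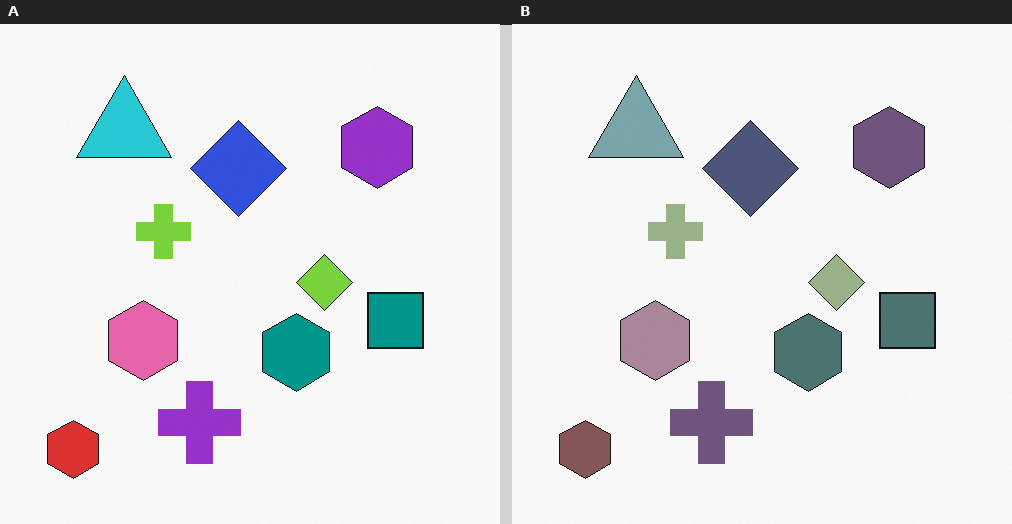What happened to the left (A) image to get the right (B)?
This is the original image made much more muted (saturation change).

All colors are more muted and greyish — a global saturation change.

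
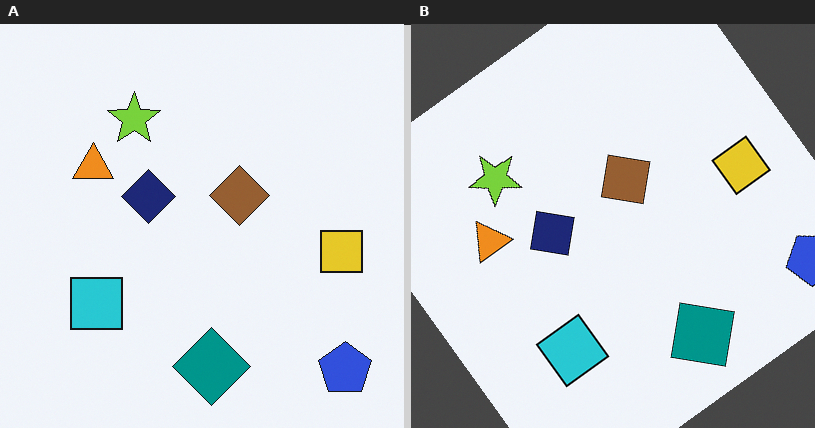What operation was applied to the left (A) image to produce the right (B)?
The right (B) image is the left (A) rotated counter-clockwise by a large amount — several tens of degrees.

Every shape is tilted by the same angle and the image corners show triangular fill wedges — a whole-image rotation by a non-right angle.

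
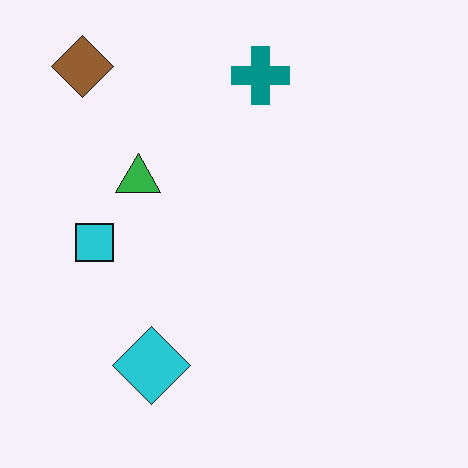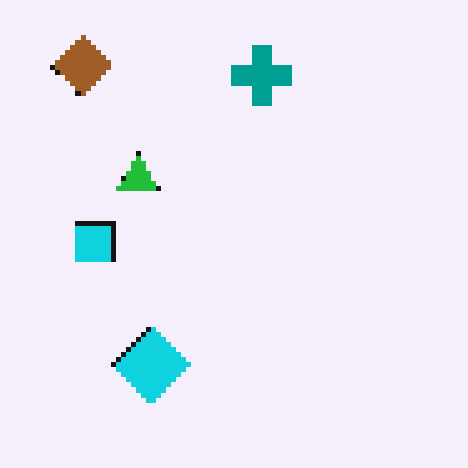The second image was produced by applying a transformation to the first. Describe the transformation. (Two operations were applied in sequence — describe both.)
The second image is the first slightly oversaturated, then mildly pixelated.

All colors are more vivid — a global saturation change. Shapes are reduced to large square blocks; fine edges and outlines are lost — a downscale-then-upscale (mosaic) effect.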